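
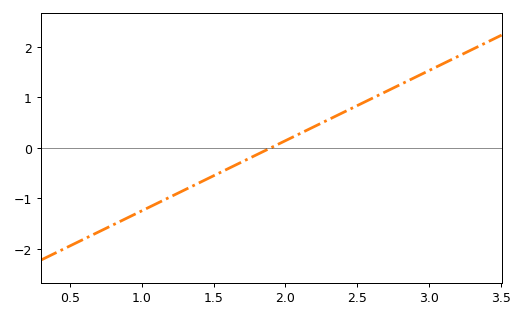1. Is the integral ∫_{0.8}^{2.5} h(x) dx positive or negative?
negative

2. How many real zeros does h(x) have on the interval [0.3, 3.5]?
1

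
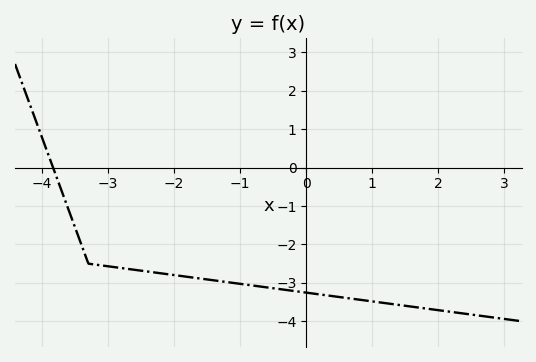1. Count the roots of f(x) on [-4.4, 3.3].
1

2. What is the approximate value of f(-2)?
-2.8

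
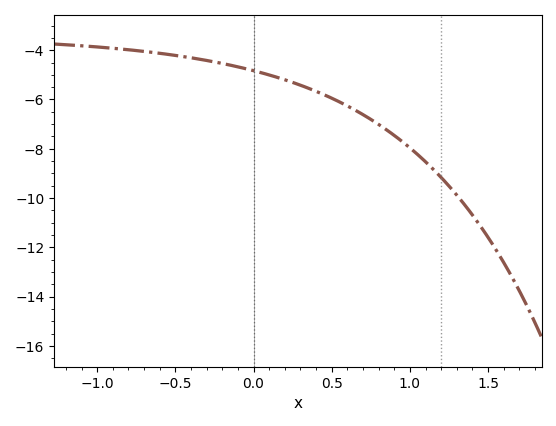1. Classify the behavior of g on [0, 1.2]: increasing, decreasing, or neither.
decreasing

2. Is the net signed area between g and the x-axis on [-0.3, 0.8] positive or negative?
negative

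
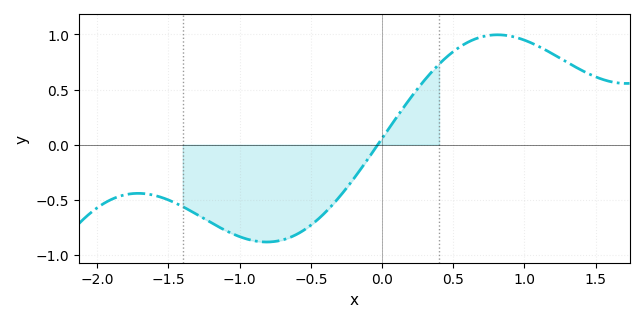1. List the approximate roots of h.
0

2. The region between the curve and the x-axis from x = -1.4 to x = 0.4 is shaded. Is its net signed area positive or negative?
negative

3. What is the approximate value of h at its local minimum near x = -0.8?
-0.9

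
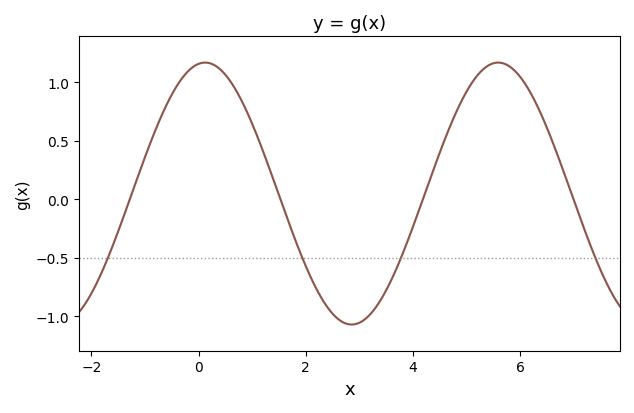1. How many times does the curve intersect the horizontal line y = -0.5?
4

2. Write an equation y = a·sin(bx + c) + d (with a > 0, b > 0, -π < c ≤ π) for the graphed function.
y = 1.12sin(1.15x + 1.43) + 0.05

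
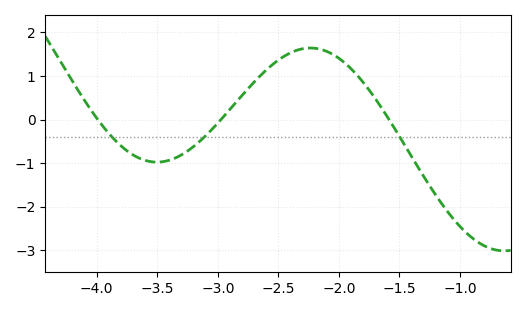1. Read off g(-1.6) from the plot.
0.1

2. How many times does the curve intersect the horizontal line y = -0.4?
3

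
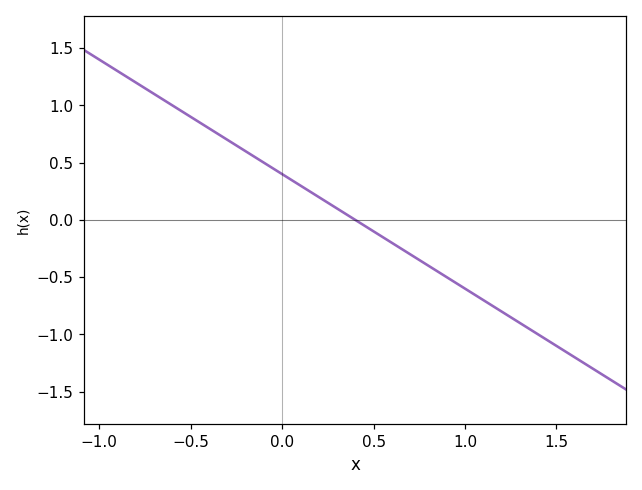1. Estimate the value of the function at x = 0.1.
0.3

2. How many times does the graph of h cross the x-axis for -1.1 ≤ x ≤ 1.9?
1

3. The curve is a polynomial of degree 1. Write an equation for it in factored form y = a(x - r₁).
y = -1(x - 0.4)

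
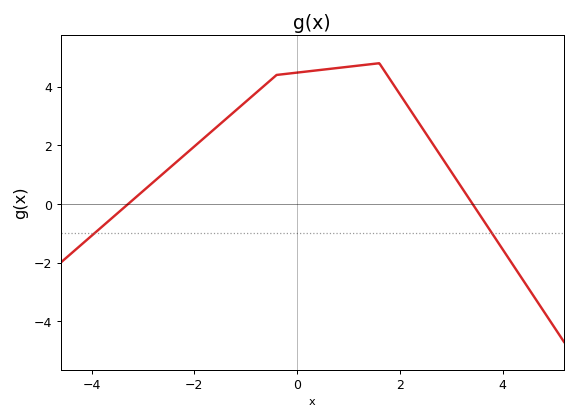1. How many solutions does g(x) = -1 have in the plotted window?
2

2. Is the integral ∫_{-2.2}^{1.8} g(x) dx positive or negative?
positive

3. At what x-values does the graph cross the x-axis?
-3.2, 3.4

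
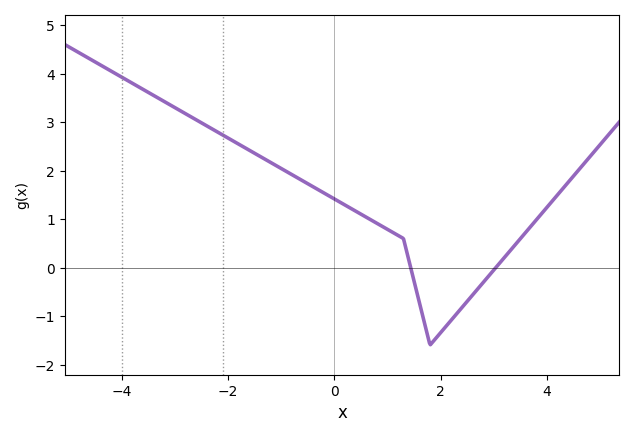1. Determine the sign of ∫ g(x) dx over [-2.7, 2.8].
positive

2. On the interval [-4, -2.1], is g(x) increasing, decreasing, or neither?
decreasing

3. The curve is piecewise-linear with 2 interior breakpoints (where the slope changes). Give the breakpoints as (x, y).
(1.3, 0.6); (1.8, -1.6)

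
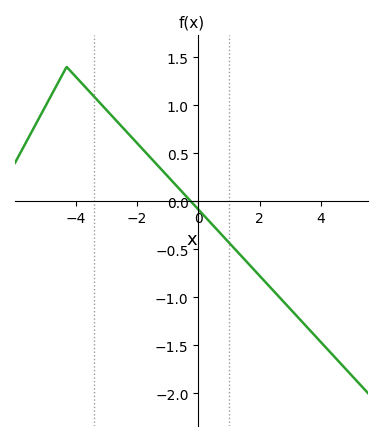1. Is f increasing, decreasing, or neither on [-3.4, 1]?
decreasing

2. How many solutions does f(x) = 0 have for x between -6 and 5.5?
1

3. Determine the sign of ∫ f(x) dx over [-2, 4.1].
negative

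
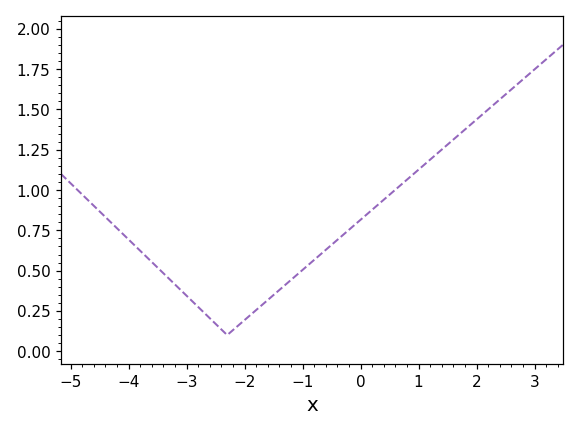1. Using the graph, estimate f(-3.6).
0.554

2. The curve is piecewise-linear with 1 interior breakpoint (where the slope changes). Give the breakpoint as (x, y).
(-2.3, 0.1)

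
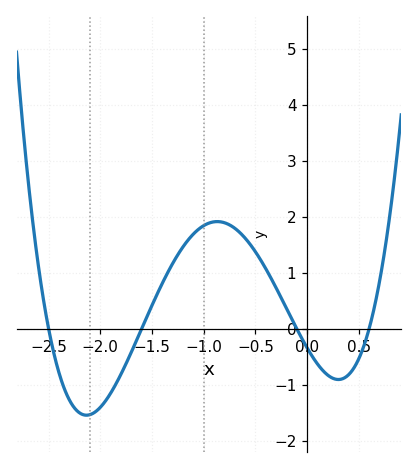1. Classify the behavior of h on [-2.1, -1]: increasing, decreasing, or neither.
increasing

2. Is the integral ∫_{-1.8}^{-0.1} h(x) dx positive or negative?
positive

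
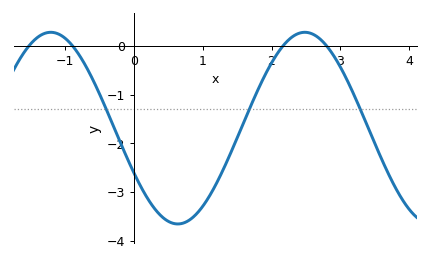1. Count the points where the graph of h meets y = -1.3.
3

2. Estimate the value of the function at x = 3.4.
-1.66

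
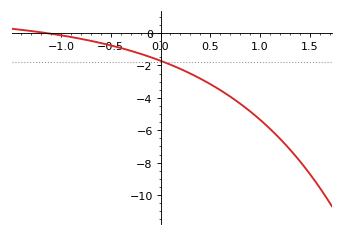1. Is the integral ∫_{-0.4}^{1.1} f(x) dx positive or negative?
negative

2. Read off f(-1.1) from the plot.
0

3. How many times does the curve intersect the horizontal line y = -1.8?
1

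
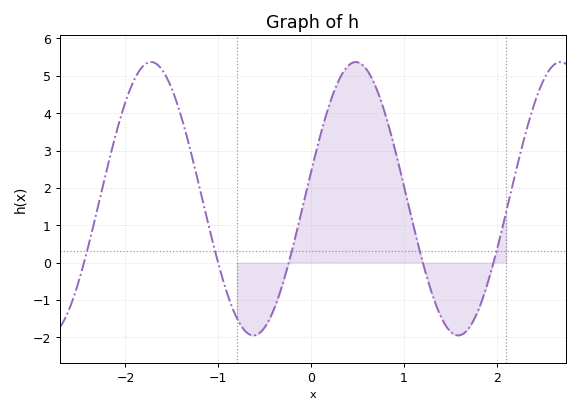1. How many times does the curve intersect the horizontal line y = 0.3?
5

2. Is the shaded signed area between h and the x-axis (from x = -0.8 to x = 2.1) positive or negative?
positive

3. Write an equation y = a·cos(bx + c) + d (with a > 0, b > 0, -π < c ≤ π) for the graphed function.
y = 3.66cos(2.9x - 1.4) + 1.71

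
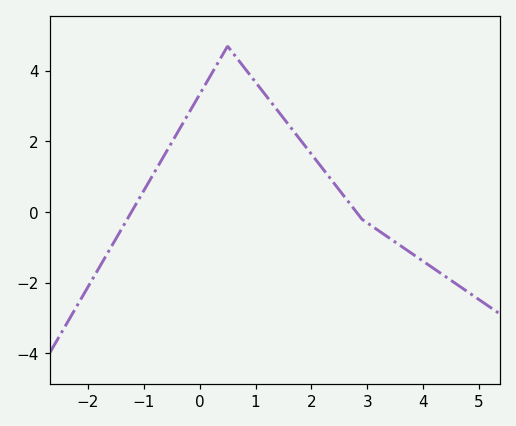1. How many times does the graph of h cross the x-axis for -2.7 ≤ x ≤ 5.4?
2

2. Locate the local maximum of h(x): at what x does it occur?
0.6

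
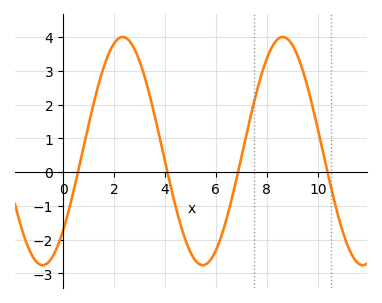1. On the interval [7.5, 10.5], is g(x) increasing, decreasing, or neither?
neither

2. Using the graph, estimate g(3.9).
0.7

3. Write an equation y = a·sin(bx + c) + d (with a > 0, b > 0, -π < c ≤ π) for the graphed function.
y = 3.38sin(1x - 0.77) + 0.62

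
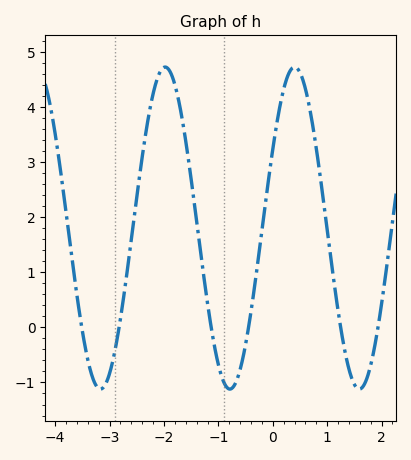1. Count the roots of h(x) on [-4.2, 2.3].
6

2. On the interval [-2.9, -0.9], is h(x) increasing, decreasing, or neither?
neither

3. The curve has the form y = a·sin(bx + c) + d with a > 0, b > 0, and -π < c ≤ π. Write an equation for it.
y = 2.92sin(2.6x + 0.51) + 1.8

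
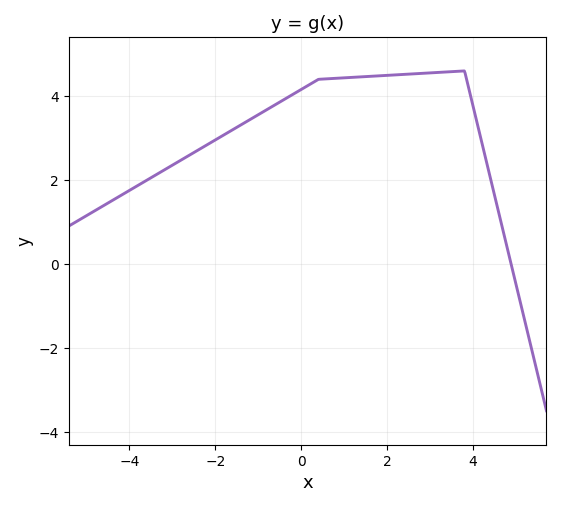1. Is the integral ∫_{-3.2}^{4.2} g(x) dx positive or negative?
positive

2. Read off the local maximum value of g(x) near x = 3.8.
4.6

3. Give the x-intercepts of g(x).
4.88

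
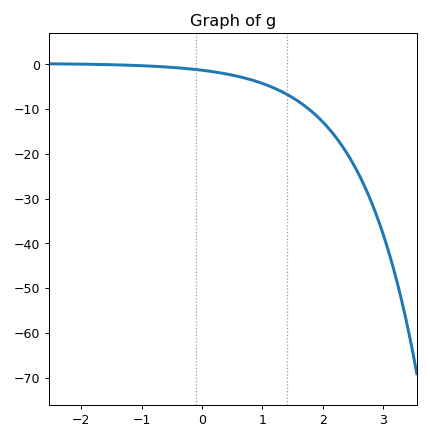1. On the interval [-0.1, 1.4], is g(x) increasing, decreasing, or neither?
decreasing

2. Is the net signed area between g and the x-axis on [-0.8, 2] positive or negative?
negative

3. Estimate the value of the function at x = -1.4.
0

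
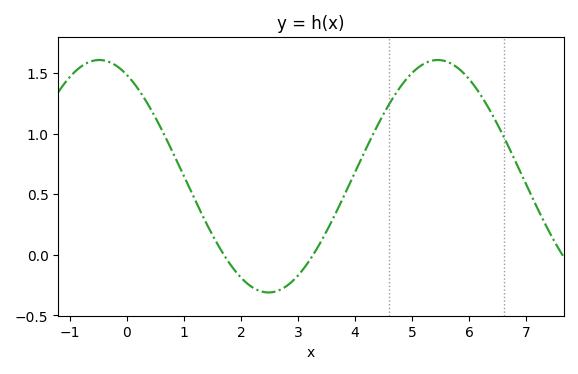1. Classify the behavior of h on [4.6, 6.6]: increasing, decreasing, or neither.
neither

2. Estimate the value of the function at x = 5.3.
1.6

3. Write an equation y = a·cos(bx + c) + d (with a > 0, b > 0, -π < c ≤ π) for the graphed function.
y = 0.96cos(1.06x + 0.51) + 0.65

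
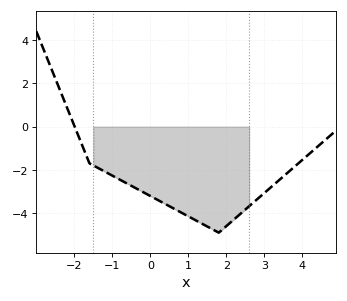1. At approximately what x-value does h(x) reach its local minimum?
1.8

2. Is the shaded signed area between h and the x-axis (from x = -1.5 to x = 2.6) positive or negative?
negative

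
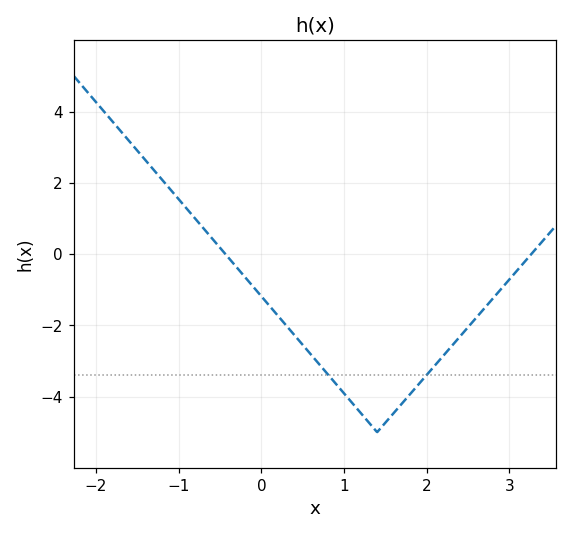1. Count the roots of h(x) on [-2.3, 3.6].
2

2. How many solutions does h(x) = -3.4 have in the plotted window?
2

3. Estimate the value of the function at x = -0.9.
1.2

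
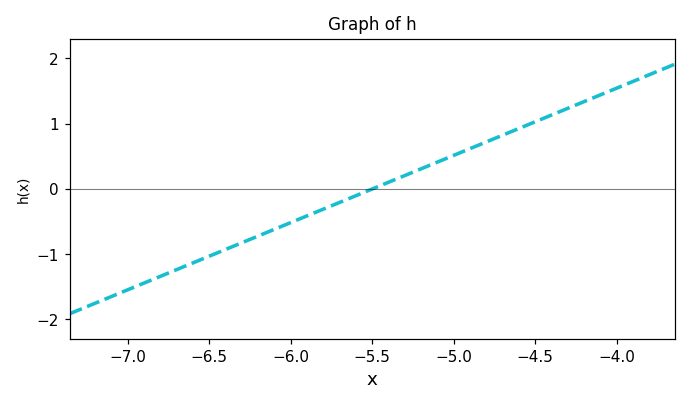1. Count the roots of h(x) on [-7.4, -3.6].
1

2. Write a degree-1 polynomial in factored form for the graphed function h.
y = 1.03(x + 5.5)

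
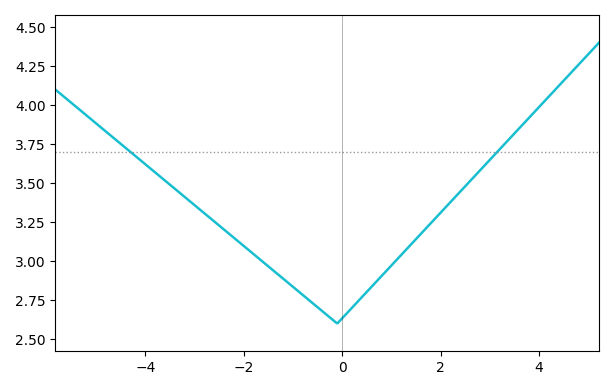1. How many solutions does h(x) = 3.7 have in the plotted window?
2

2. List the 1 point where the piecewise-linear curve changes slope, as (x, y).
(-0.1, 2.6)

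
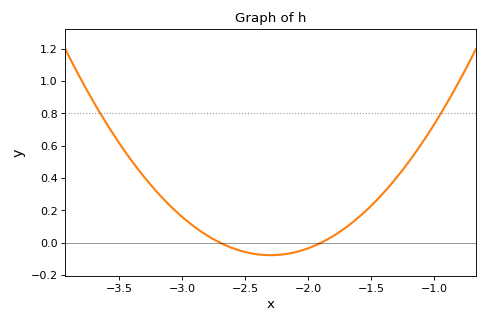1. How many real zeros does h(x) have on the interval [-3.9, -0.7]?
2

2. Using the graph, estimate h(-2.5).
-0.06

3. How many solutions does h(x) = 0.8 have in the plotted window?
2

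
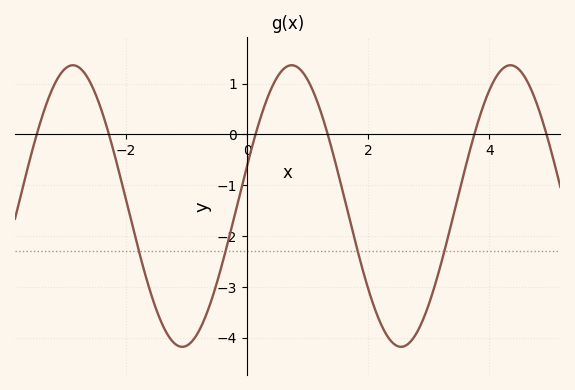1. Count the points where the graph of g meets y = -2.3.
4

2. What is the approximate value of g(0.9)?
1.25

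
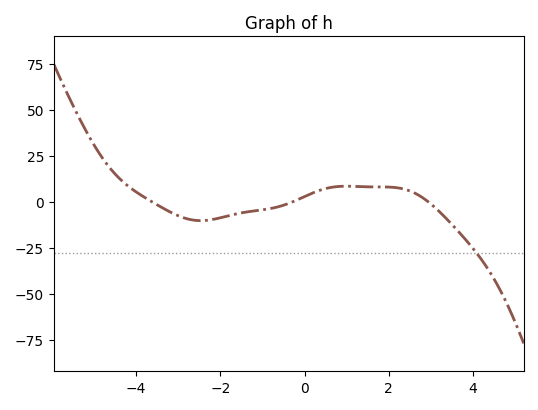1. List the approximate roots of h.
-3.6, -0.2, 3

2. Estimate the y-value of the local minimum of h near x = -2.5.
-10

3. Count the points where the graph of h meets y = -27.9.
1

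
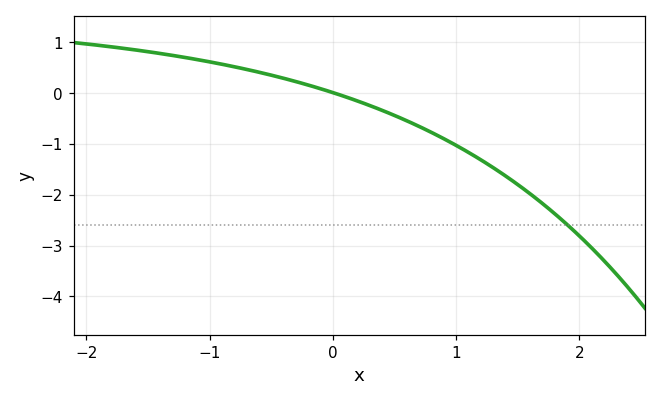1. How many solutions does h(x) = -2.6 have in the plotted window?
1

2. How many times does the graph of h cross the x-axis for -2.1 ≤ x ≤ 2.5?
1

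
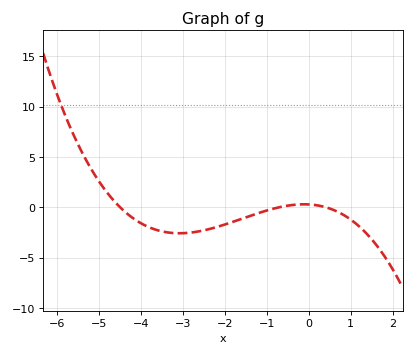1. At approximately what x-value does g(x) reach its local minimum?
-3.08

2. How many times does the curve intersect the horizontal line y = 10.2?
1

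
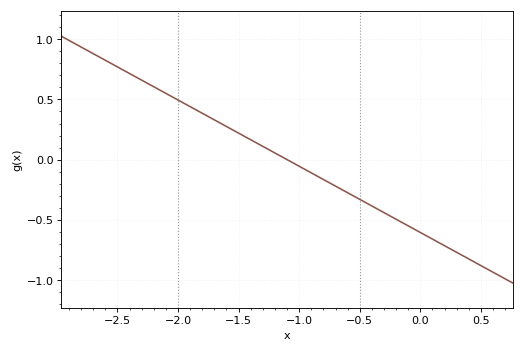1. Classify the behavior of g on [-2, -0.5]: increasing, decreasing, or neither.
decreasing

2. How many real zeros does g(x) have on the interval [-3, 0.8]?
1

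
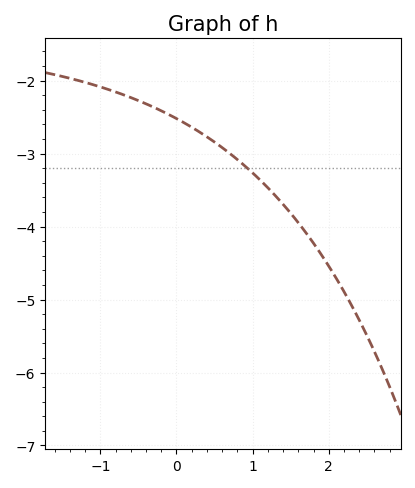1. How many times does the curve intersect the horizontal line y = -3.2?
1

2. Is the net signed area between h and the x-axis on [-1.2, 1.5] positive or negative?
negative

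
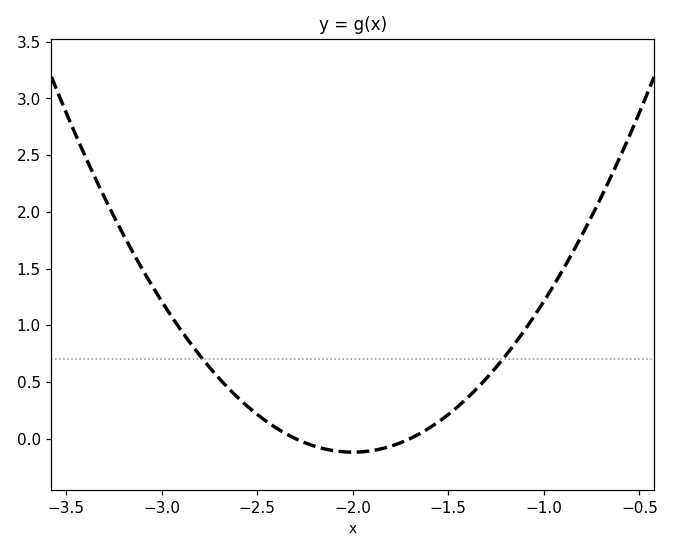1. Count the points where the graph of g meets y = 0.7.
2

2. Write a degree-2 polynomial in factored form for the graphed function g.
y = 1.33(x + 2.3)(x + 1.7)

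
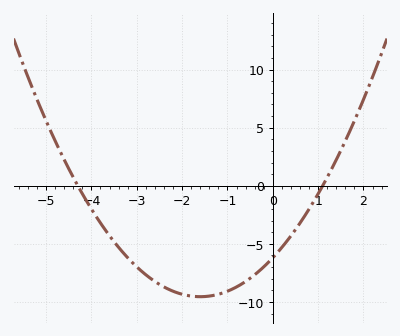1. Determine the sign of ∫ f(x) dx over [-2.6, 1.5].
negative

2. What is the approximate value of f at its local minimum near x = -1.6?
-9.55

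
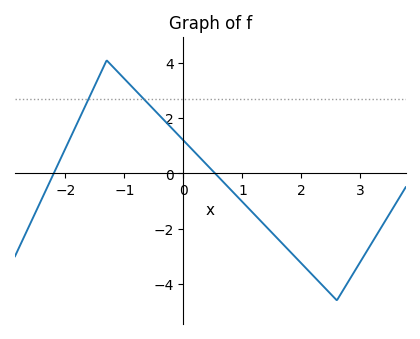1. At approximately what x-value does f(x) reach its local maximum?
-1.3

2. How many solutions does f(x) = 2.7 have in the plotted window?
2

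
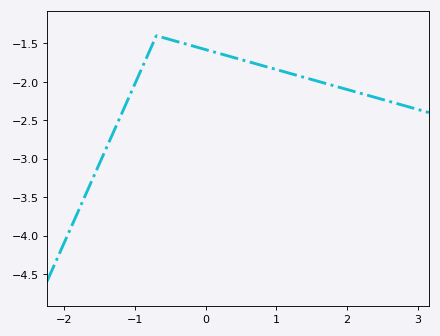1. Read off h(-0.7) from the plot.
-1.4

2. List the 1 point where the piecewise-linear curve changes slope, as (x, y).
(-0.7, -1.4)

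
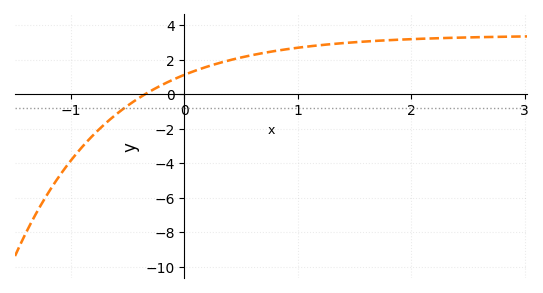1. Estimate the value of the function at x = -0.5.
-0.667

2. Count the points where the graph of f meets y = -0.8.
1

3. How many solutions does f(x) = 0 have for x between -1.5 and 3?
1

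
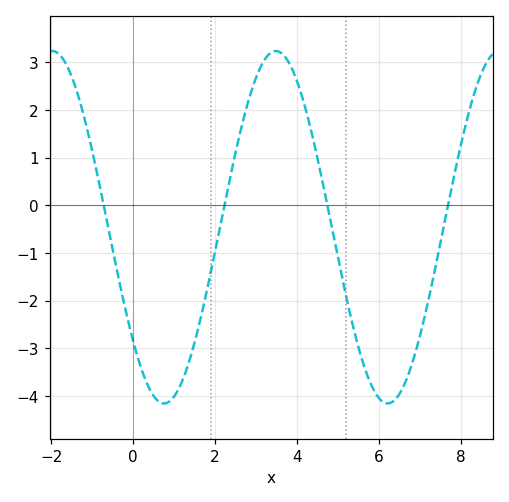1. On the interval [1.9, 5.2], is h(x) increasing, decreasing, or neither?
neither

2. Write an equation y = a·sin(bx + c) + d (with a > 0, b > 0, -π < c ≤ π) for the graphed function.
y = 3.7sin(1.1x - 2.4) - 0.46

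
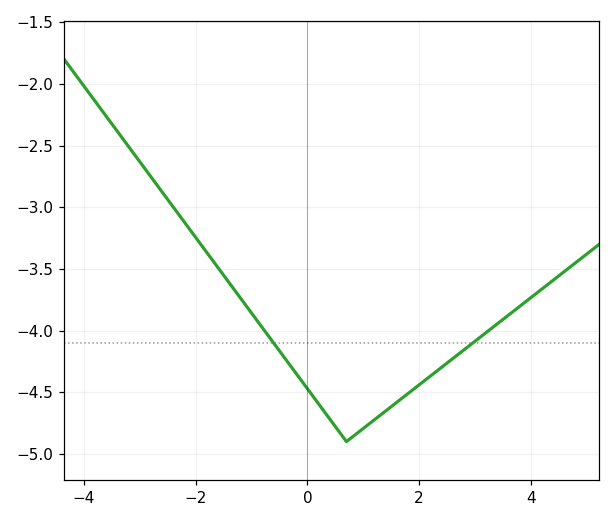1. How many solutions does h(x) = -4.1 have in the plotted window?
2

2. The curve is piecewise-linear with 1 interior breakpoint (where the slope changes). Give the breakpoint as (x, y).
(0.7, -4.9)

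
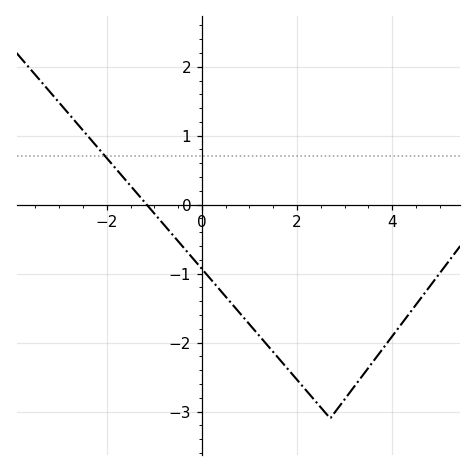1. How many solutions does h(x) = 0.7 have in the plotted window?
1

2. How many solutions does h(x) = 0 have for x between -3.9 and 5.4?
1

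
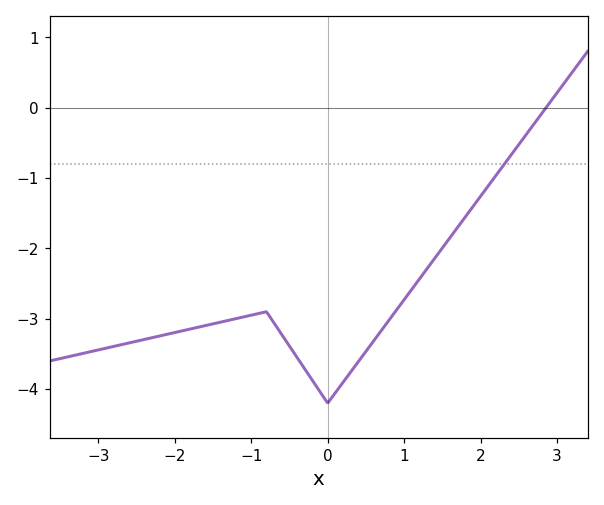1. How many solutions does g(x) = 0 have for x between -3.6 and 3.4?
1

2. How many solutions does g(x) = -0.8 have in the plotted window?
1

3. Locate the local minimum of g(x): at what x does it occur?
0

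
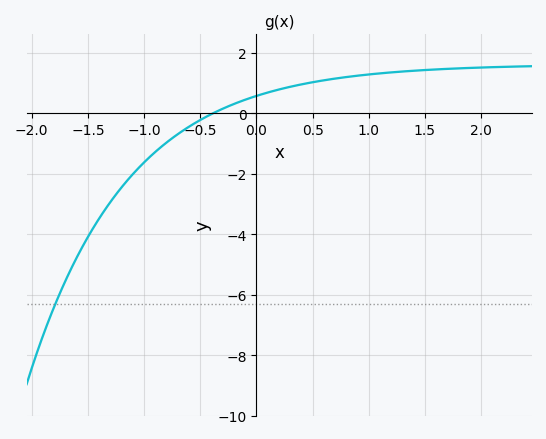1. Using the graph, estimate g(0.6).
1.1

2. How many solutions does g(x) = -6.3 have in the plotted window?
1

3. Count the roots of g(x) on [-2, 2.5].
1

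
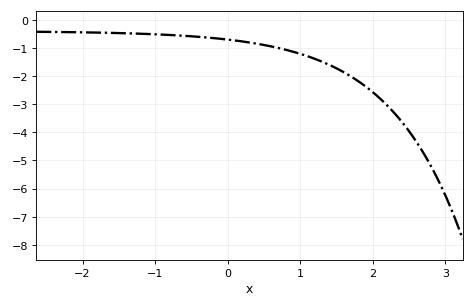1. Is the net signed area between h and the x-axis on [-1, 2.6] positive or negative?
negative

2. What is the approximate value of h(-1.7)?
-0.456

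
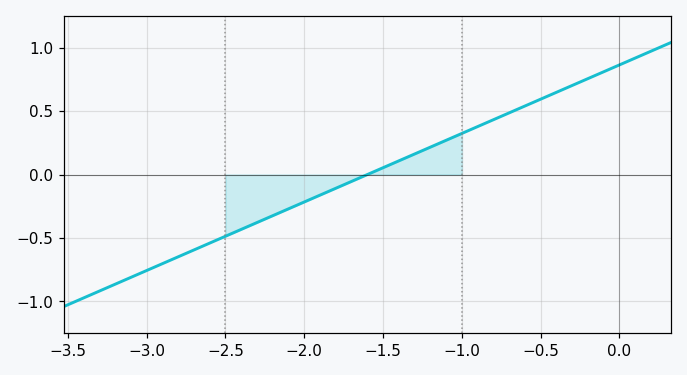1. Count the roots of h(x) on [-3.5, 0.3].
1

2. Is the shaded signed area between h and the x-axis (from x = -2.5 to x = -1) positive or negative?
negative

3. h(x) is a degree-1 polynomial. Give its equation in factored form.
y = 0.54(x + 1.6)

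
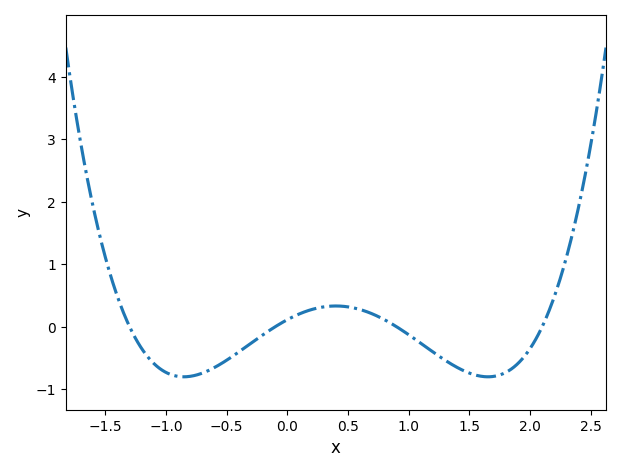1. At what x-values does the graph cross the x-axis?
-1.3, -0.1, 0.9, 2.1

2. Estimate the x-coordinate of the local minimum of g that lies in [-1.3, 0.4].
-0.853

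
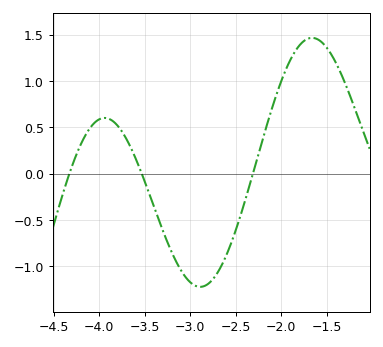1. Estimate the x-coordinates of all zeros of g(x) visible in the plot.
-4.33, -3.53, -2.31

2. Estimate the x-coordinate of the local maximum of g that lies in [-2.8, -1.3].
-1.66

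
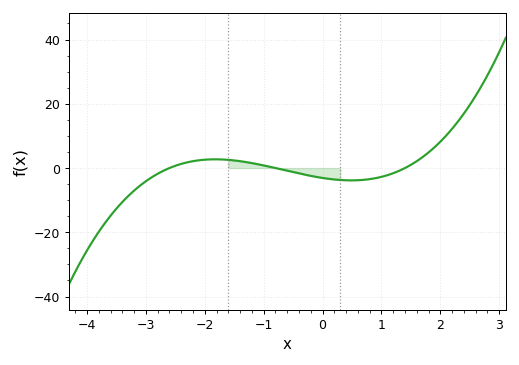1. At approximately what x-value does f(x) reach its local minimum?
0.5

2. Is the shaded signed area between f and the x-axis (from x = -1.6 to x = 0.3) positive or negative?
negative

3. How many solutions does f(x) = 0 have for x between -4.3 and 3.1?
3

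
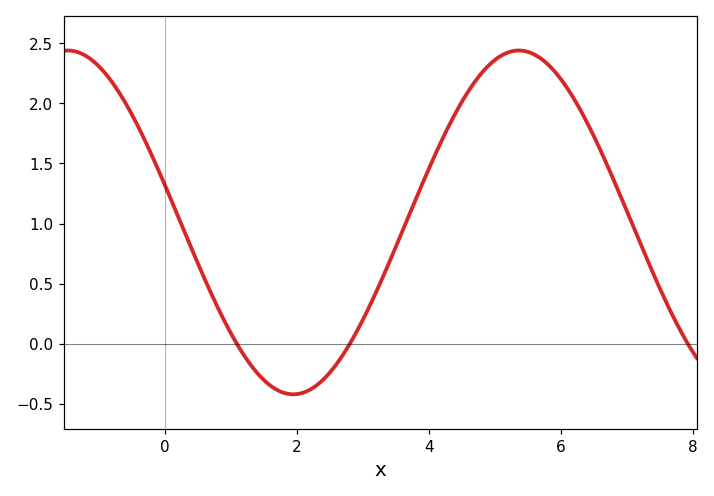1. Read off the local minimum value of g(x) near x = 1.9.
-0.4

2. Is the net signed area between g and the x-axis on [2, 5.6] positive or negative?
positive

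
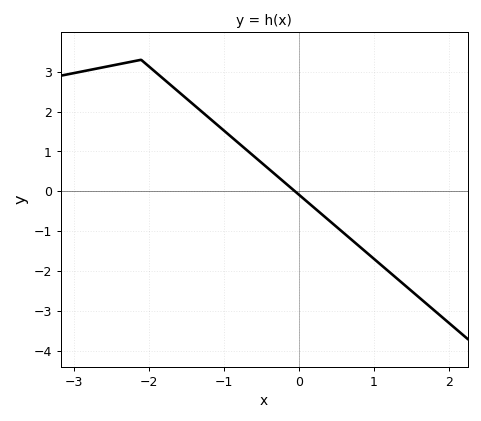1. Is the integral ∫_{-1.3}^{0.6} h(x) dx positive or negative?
positive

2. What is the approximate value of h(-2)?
3.14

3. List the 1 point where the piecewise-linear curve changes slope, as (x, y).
(-2.1, 3.3)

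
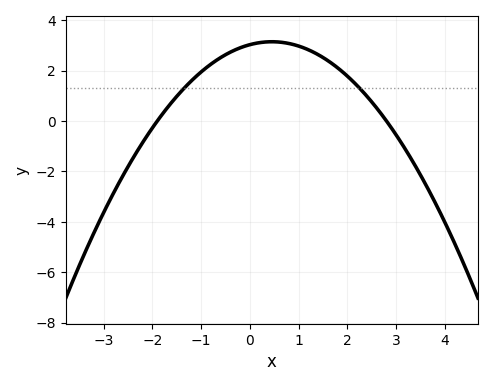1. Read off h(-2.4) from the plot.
-1.48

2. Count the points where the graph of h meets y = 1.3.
2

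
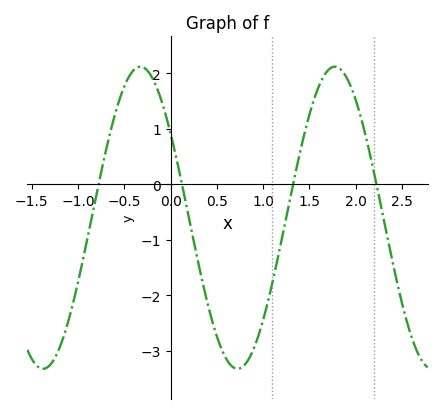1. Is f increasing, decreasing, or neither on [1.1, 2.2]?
neither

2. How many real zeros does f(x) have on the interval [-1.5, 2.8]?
4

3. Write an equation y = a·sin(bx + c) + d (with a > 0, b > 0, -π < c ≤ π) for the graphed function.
y = 2.72sin(3x + 2.6) - 0.6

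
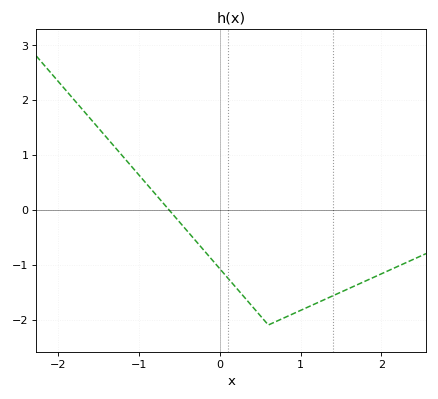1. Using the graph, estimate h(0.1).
-1.25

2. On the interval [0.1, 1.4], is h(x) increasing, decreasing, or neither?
neither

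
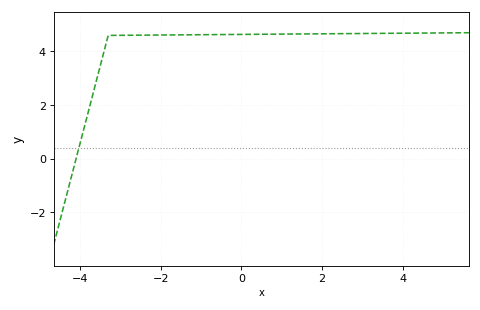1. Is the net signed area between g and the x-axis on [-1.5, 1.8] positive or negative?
positive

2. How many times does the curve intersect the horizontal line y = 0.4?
1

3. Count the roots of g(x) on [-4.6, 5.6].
1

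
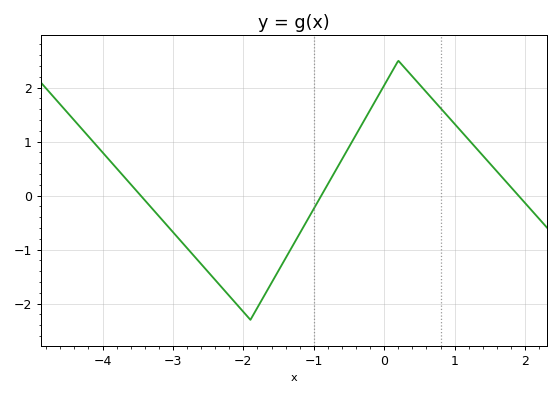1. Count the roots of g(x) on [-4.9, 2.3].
3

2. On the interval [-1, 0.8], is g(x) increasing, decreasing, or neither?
neither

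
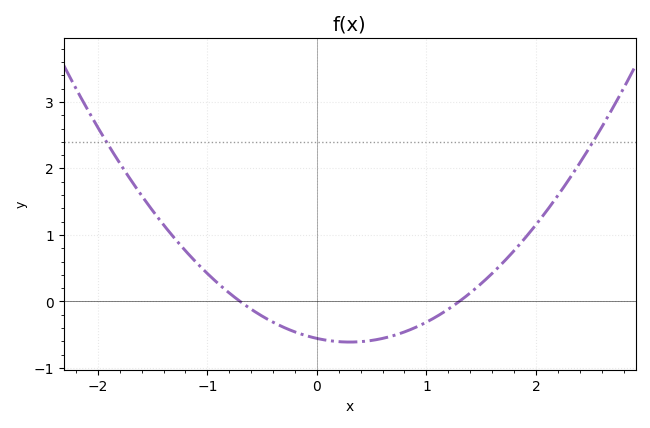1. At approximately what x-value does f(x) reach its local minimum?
0.3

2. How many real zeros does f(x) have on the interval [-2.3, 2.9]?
2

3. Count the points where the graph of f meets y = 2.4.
2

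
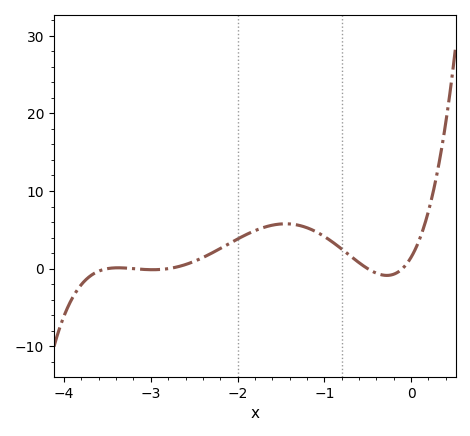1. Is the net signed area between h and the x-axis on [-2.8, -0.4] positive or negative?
positive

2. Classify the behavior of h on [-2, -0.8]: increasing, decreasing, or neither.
neither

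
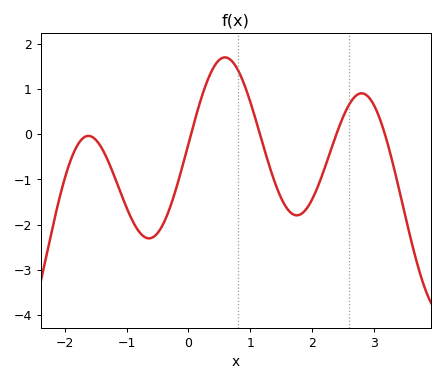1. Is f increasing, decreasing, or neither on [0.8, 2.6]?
neither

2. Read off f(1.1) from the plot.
0.254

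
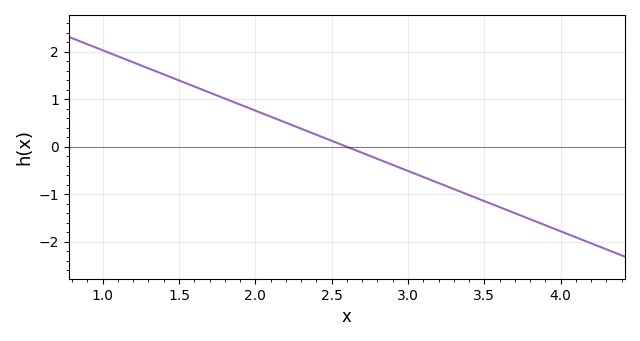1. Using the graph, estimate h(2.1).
0.6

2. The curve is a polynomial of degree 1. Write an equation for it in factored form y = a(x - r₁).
y = -1.27(x - 2.6)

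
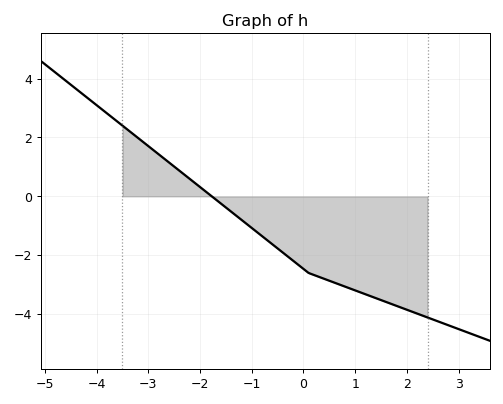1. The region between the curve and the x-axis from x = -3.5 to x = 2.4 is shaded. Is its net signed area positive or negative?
negative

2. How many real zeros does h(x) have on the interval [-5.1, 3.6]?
1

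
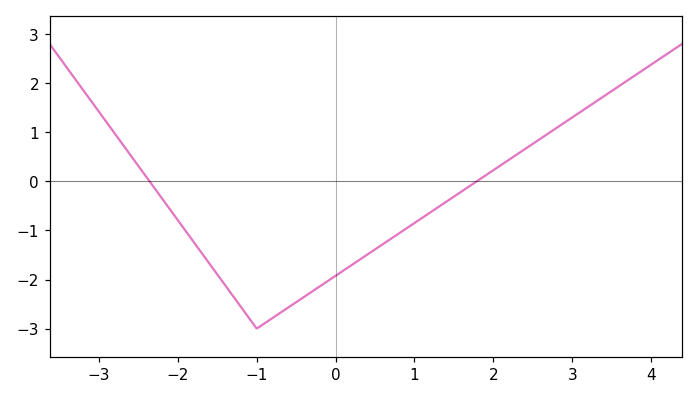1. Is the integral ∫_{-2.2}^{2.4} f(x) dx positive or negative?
negative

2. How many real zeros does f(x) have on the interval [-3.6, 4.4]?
2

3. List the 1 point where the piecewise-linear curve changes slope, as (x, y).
(-1, -3)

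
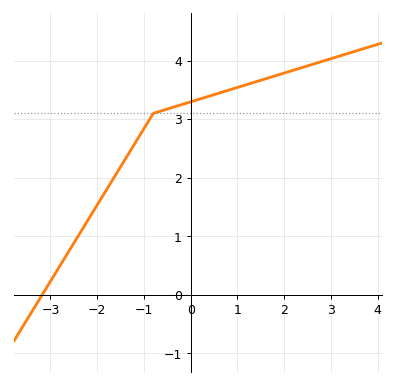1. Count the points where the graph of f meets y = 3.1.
1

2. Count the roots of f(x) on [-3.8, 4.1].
1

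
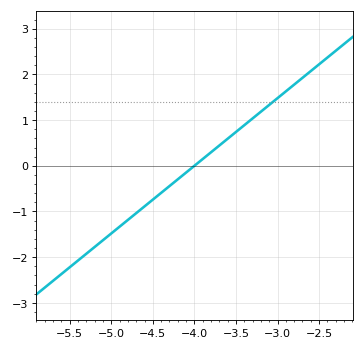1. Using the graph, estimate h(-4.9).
-1.3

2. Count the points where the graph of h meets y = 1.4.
1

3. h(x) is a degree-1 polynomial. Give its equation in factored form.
y = 1.48(x + 4)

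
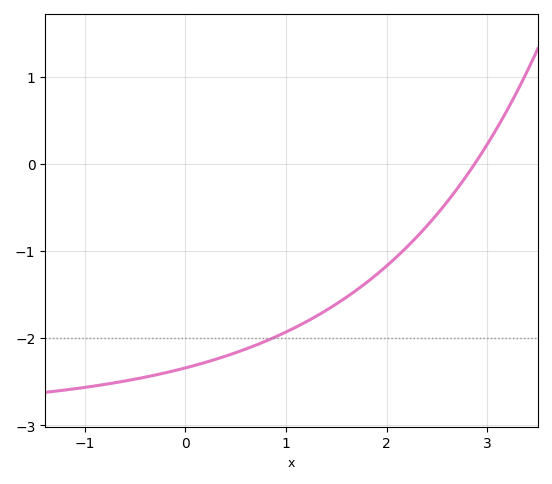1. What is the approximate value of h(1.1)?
-1.9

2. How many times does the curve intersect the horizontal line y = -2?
1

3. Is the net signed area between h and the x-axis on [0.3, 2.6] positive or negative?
negative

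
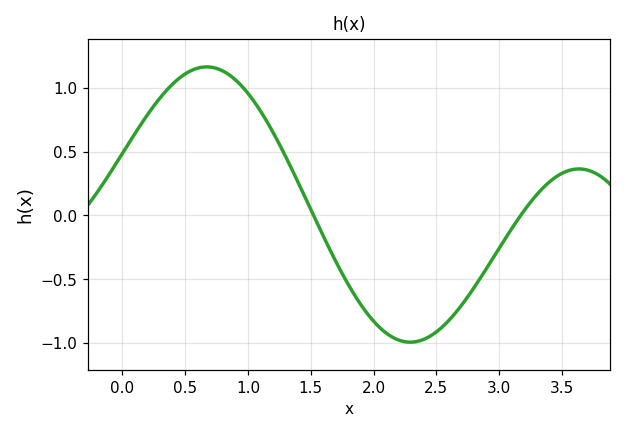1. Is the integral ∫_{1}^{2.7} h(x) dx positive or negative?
negative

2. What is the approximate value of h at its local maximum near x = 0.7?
1.15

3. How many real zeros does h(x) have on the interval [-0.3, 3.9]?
2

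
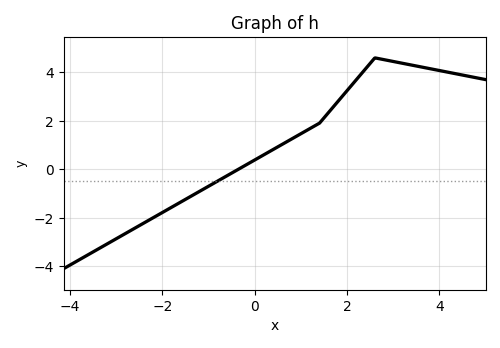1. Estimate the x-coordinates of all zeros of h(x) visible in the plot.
-0.354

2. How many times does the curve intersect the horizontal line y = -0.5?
1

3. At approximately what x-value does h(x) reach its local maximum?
2.6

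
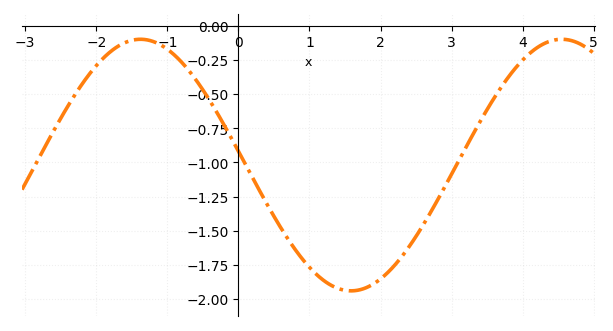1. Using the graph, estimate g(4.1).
-0.2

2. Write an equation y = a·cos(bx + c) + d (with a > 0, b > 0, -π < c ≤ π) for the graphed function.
y = 0.92cos(1.1x + 1.5) - 1.02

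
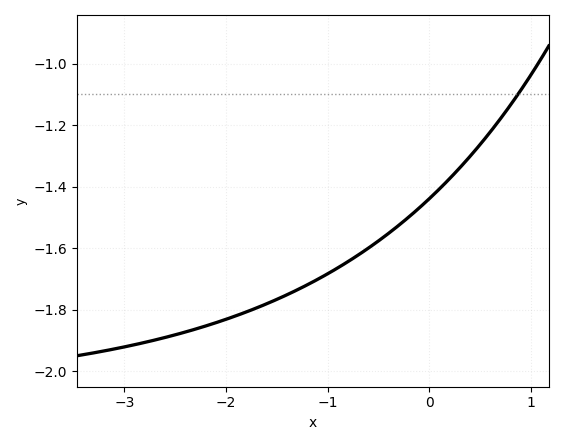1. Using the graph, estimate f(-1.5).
-1.77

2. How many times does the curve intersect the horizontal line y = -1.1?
1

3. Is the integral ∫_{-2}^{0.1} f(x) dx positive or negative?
negative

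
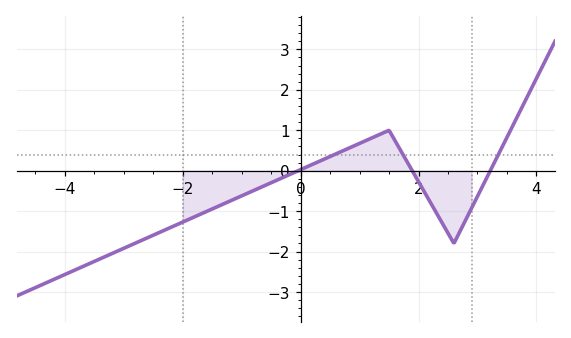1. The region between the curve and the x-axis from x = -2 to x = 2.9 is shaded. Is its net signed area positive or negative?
negative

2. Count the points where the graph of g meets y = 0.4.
3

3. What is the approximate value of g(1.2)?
0.805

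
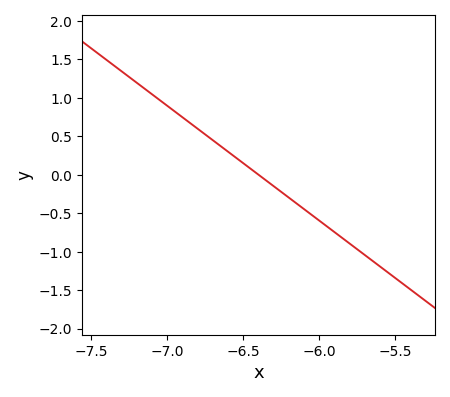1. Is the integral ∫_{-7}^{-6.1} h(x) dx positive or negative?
positive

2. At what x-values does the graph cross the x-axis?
-6.4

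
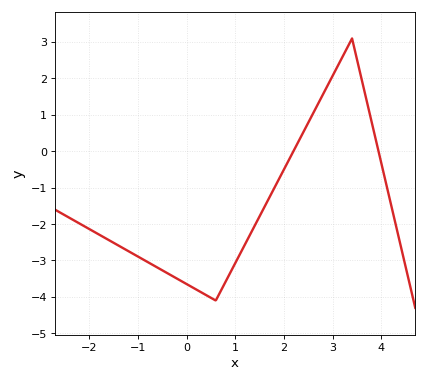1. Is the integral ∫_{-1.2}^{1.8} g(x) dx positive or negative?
negative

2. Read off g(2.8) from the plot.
1.6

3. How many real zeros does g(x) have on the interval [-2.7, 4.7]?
2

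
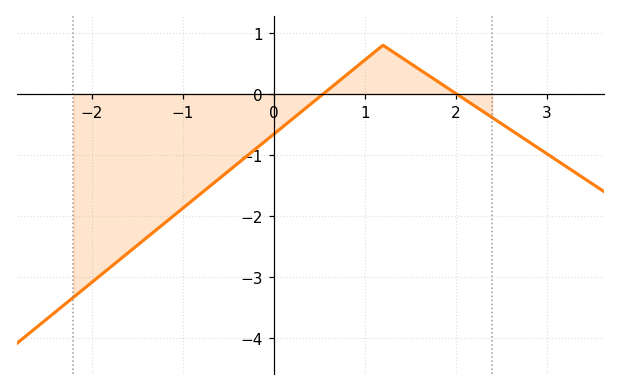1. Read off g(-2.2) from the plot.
-3.3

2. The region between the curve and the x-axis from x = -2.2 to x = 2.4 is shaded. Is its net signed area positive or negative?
negative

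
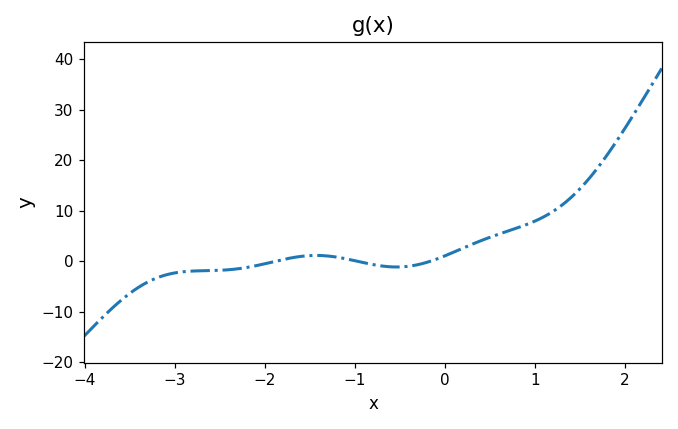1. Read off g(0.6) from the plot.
5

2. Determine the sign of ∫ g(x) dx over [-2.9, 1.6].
positive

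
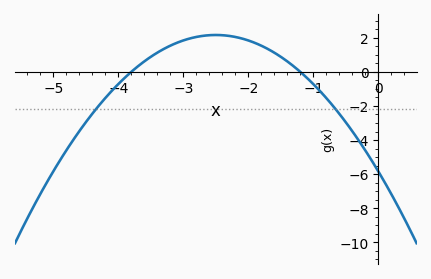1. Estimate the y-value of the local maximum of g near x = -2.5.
2.2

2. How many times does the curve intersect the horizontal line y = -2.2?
2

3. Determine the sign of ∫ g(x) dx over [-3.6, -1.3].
positive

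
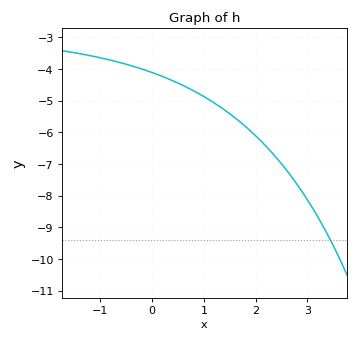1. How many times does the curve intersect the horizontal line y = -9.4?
1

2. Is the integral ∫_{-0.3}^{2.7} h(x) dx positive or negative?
negative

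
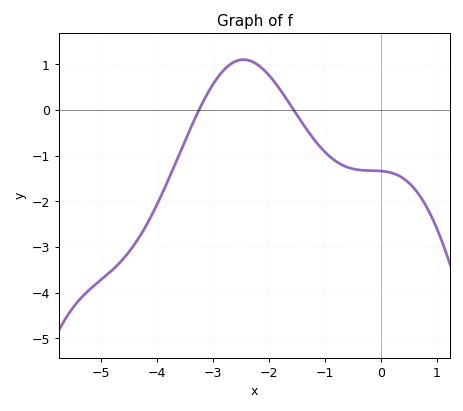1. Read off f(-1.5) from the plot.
-0.1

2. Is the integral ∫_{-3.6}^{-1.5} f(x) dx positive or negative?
positive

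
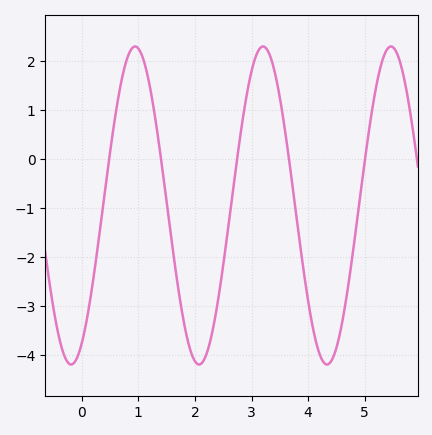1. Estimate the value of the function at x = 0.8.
2.04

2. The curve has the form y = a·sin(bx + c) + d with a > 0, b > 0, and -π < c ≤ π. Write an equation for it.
y = 3.24sin(2.78x - 1.05) - 0.95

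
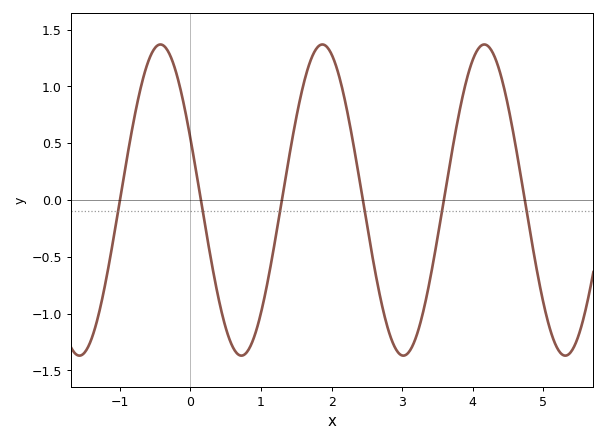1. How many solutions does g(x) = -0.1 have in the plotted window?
6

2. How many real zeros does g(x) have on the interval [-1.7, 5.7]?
6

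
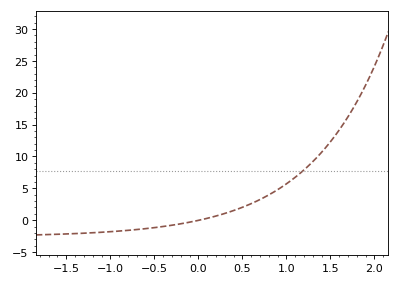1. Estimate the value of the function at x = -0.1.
-0.315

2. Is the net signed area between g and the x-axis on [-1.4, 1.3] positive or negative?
positive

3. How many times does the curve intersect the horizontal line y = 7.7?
1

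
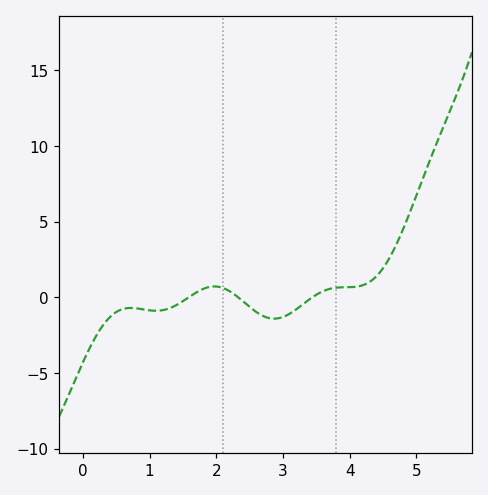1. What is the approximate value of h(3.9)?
0.659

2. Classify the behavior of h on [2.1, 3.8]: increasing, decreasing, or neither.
neither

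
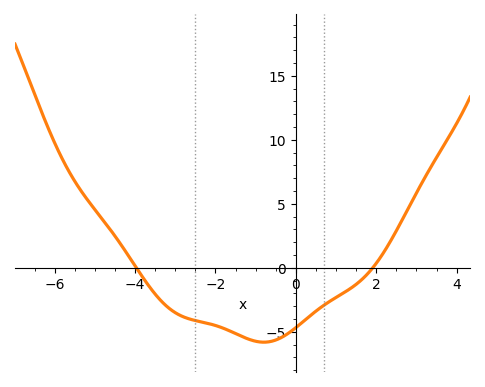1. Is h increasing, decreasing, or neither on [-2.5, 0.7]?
neither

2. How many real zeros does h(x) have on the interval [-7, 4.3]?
2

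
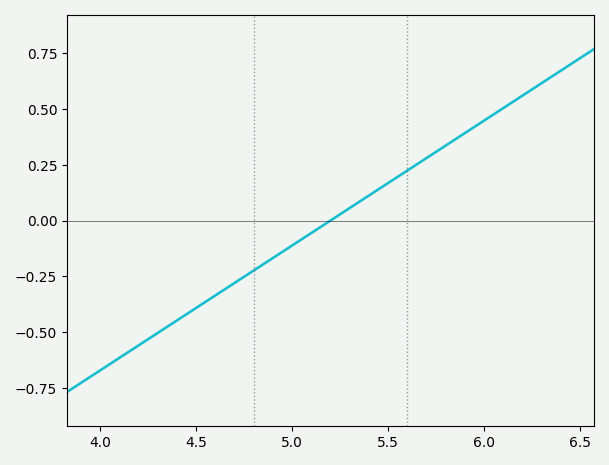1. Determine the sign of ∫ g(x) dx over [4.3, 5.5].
negative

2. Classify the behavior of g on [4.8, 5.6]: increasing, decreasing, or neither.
increasing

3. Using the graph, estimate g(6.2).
0.56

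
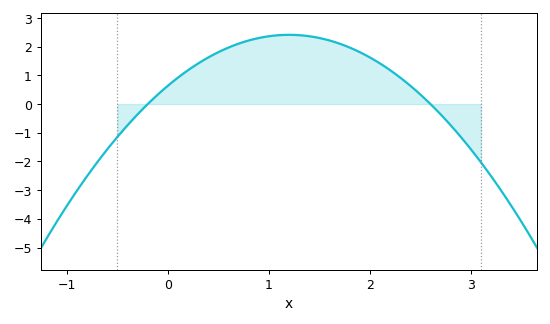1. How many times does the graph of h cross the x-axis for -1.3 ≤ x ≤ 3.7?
2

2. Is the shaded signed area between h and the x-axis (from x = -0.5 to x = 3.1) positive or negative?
positive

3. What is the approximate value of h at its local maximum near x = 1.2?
2.4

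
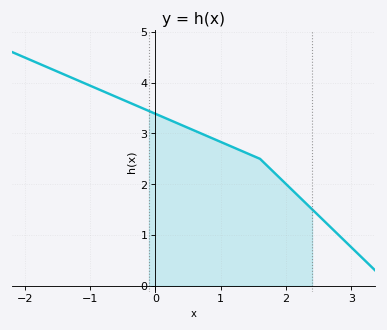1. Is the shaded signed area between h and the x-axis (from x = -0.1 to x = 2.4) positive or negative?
positive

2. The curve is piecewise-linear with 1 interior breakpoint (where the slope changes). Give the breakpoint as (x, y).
(1.6, 2.5)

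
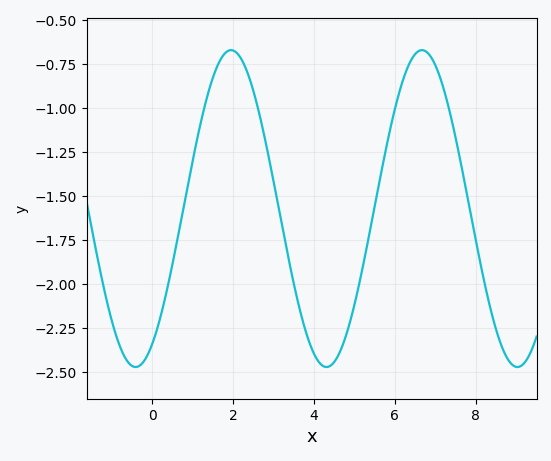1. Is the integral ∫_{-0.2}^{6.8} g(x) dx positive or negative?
negative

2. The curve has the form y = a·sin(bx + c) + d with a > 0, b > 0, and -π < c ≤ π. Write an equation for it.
y = 0.9sin(1.33x - 1.02) - 1.57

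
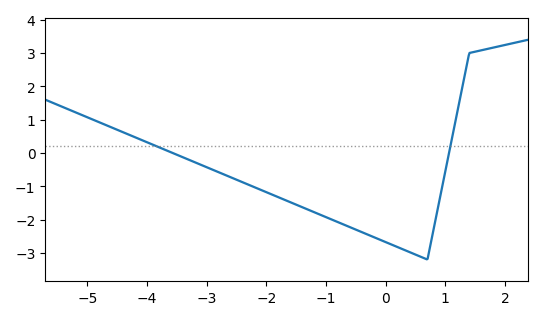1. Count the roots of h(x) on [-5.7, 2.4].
2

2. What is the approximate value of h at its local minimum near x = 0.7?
-3.2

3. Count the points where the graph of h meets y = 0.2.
2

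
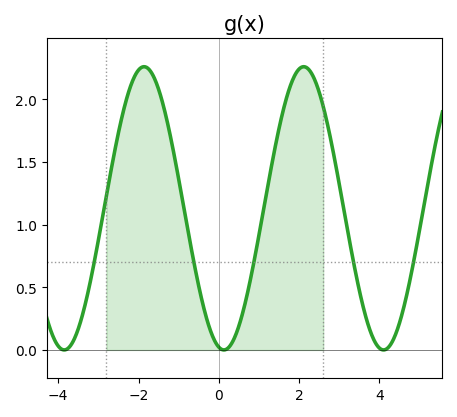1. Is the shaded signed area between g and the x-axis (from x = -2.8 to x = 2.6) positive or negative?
positive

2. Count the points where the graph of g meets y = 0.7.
5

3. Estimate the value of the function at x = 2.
2.24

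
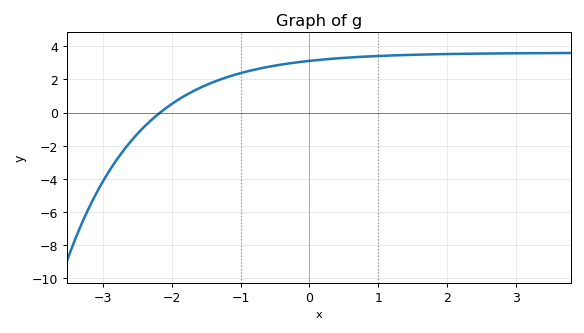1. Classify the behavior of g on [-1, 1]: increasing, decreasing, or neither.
increasing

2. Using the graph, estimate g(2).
3.53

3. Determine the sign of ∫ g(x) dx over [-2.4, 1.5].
positive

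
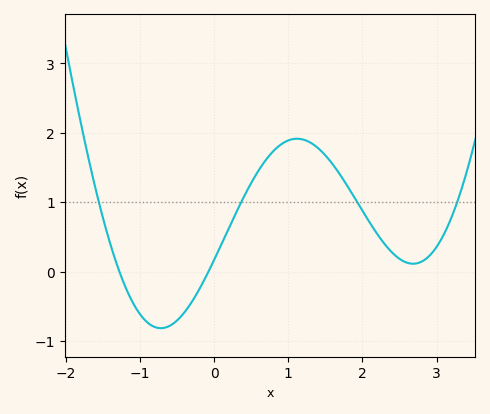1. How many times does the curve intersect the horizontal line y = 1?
4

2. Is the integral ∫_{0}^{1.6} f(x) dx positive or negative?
positive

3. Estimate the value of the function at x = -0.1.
-0.05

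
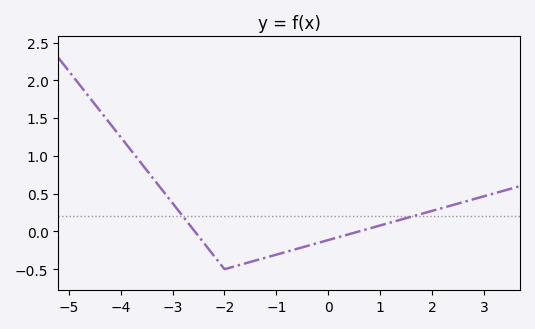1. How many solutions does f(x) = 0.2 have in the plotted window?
2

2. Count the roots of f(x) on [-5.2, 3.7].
2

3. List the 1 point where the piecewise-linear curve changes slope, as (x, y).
(-2, -0.5)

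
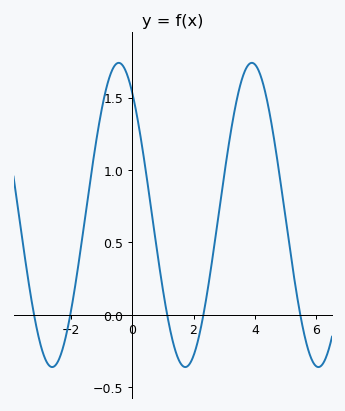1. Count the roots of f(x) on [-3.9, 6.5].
5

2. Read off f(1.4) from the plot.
-0.241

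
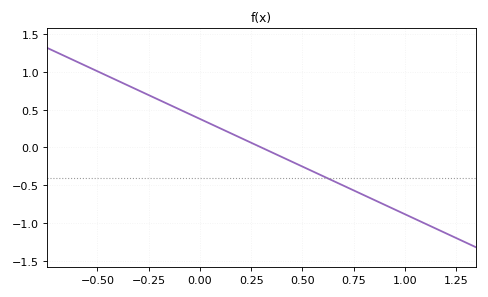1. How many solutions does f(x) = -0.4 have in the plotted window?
1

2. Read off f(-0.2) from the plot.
0.65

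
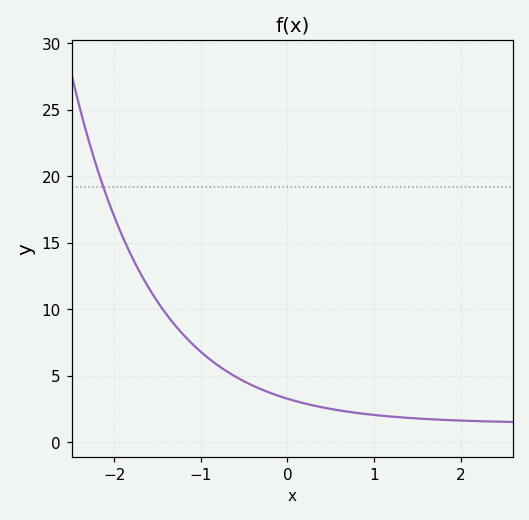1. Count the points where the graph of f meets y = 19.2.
1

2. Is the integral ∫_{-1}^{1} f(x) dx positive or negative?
positive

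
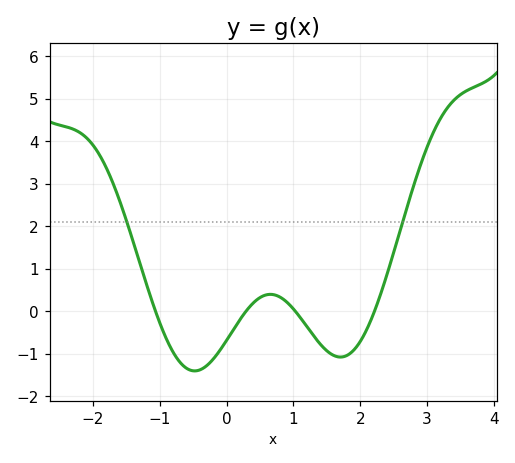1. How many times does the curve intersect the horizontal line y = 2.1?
2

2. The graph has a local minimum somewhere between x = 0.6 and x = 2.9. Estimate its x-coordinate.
1.7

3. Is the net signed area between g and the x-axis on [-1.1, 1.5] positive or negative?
negative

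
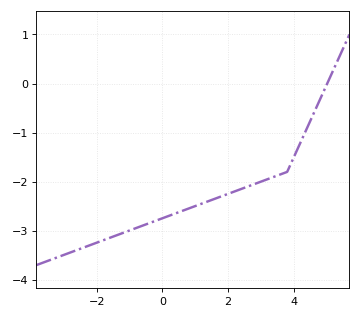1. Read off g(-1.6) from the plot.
-3.14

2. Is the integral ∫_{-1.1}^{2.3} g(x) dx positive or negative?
negative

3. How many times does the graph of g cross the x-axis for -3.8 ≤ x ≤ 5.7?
1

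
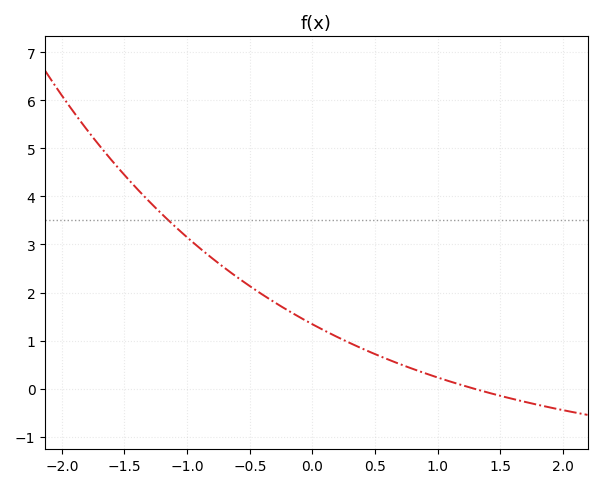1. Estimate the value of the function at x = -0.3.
1.79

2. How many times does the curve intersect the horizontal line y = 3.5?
1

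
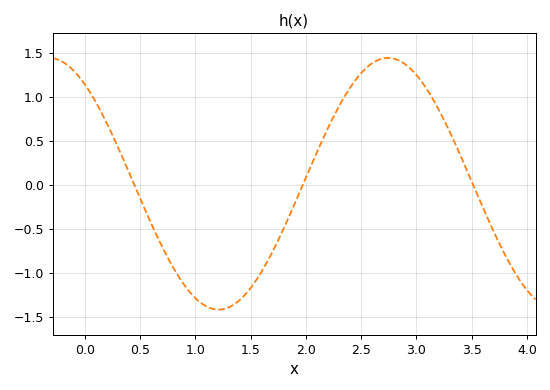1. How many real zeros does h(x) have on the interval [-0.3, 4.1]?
3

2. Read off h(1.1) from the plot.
-1.4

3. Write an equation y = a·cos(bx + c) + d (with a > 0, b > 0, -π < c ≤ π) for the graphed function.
y = 1.43cos(2x + 0.66) + 0.01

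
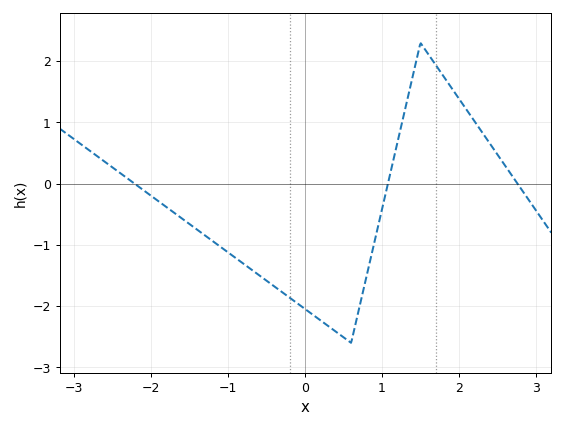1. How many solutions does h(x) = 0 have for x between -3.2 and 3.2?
3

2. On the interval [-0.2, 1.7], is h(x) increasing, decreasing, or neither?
neither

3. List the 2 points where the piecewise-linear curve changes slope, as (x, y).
(0.6, -2.6); (1.5, 2.3)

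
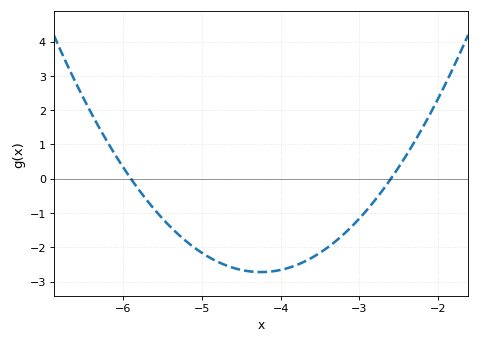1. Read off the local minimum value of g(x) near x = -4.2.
-2.72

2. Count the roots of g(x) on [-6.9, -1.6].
2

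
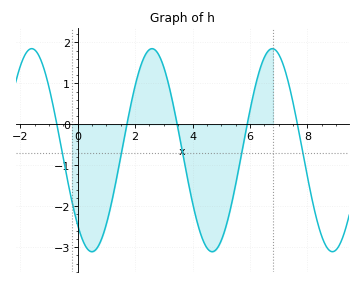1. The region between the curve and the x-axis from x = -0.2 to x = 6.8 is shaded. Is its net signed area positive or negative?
negative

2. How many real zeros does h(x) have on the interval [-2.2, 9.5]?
5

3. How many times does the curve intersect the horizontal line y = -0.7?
5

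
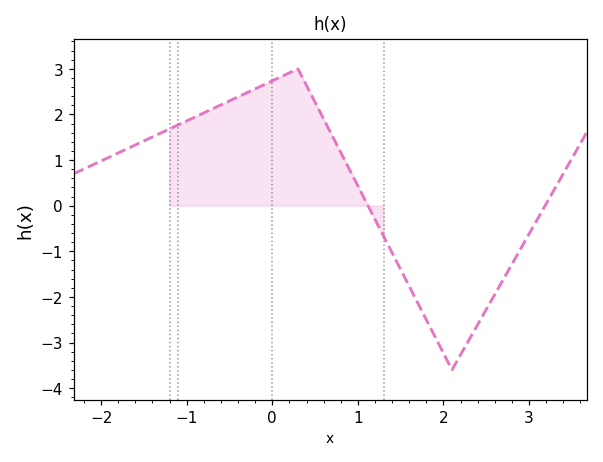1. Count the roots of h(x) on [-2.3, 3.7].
2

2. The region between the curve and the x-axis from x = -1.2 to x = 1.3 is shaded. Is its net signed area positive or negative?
positive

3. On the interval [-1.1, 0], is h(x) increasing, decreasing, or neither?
increasing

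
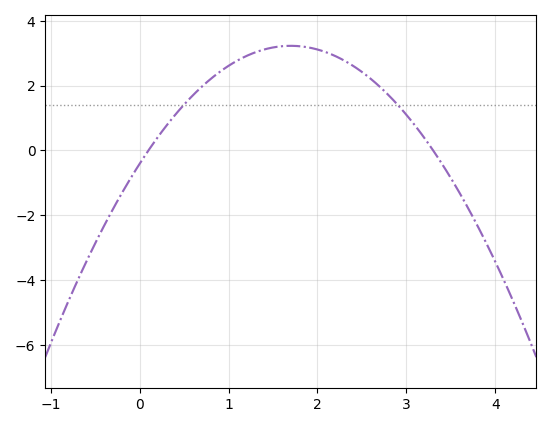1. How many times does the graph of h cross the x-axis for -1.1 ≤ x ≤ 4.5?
2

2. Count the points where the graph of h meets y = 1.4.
2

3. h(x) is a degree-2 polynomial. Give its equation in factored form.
y = -1.26(x - 0.1)(x - 3.3)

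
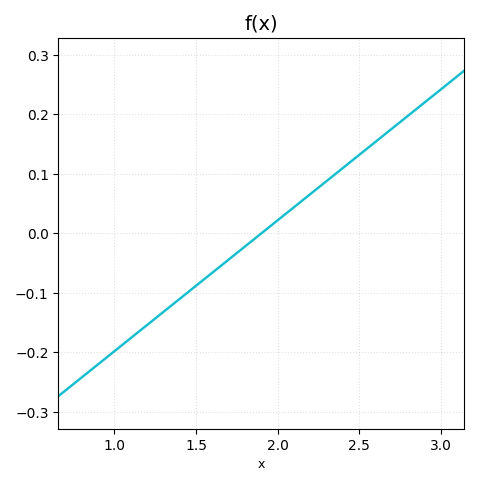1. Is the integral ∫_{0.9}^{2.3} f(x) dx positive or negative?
negative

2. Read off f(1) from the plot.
-0.2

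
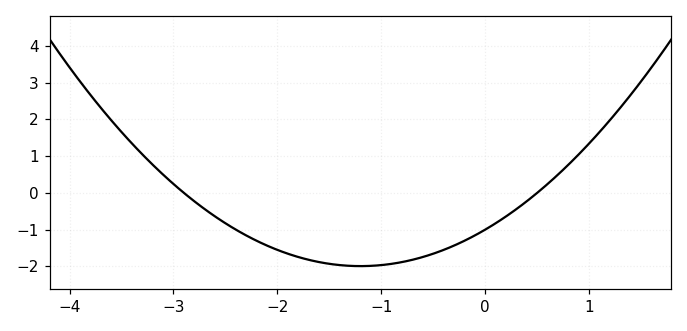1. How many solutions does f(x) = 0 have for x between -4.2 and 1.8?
2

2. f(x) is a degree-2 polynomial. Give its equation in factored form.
y = 0.69(x + 2.9)(x - 0.5)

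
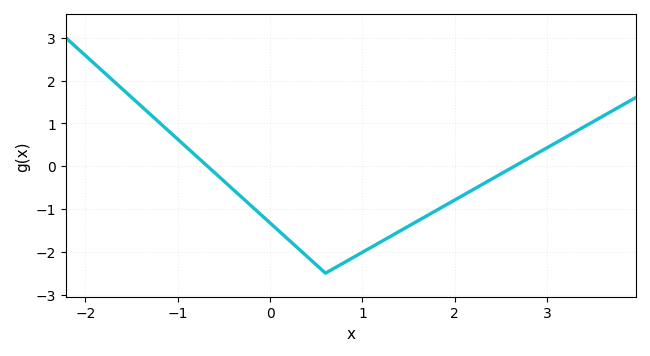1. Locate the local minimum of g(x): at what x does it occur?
0.602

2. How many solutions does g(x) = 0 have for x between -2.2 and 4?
2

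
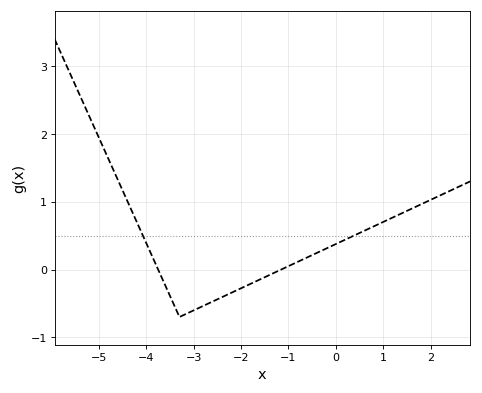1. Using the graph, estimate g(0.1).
0.4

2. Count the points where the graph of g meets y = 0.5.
2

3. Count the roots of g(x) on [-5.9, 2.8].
2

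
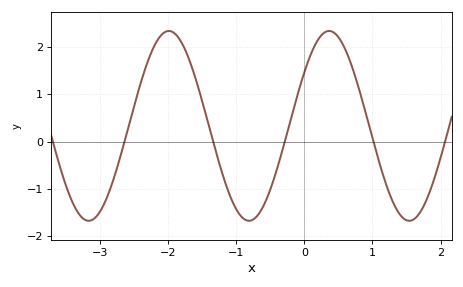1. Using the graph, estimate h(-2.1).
2.24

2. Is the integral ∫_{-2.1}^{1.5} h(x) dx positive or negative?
positive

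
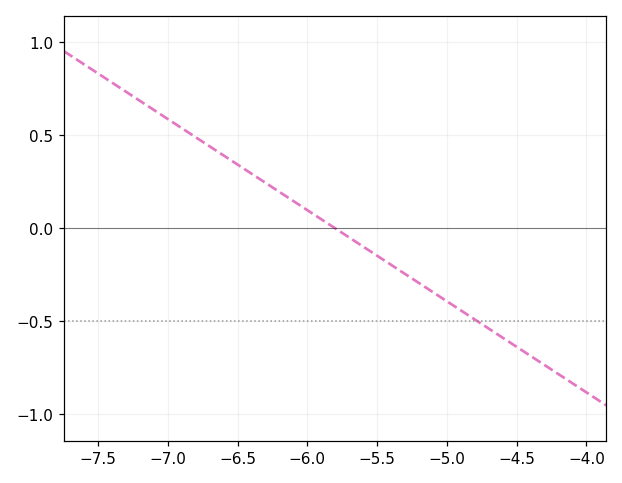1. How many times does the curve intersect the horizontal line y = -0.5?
1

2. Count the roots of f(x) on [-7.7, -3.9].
1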